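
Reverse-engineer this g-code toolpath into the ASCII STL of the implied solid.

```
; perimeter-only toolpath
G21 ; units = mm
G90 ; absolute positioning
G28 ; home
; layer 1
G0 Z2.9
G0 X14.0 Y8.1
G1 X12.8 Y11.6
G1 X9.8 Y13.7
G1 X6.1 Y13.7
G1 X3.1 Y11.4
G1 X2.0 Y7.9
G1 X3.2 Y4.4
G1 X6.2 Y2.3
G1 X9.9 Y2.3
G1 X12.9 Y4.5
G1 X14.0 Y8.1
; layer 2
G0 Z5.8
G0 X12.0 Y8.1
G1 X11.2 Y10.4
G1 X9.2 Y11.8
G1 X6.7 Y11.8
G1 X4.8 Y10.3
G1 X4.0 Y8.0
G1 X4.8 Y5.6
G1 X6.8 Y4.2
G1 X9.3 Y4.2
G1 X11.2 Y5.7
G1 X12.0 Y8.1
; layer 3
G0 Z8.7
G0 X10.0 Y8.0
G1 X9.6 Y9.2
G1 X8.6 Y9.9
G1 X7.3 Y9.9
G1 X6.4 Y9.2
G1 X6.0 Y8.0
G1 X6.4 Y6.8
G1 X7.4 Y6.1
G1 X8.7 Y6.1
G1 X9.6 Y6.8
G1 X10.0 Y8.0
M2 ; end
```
solid part
  facet normal 0.0000 0.0000 -1.0000
    outer loop
      vertex 10.4 15.6 0.0
      vertex 14.4 12.8 0.0
      vertex 16.0 8.1 0.0
    endloop
  endfacet
  facet normal 0.0000 0.0000 -1.0000
    outer loop
      vertex 5.4 15.6 0.0
      vertex 10.4 15.6 0.0
      vertex 16.0 8.1 0.0
    endloop
  endfacet
  facet normal 0.0000 0.0000 -1.0000
    outer loop
      vertex 1.5 12.6 0.0
      vertex 5.4 15.6 0.0
      vertex 16.0 8.1 0.0
    endloop
  endfacet
  facet normal 0.0000 0.0000 -1.0000
    outer loop
      vertex 0.0 7.9 0.0
      vertex 1.5 12.6 0.0
      vertex 16.0 8.1 0.0
    endloop
  endfacet
  facet normal 0.0000 0.0000 -1.0000
    outer loop
      vertex 1.6 3.2 0.0
      vertex 0.0 7.9 0.0
      vertex 16.0 8.1 0.0
    endloop
  endfacet
  facet normal 0.0000 0.0000 -1.0000
    outer loop
      vertex 5.6 0.4 0.0
      vertex 1.6 3.2 0.0
      vertex 16.0 8.1 0.0
    endloop
  endfacet
  facet normal 0.0000 0.0000 -1.0000
    outer loop
      vertex 10.6 0.4 0.0
      vertex 5.6 0.4 0.0
      vertex 16.0 8.1 0.0
    endloop
  endfacet
  facet normal 0.0000 0.0000 -1.0000
    outer loop
      vertex 14.5 3.4 0.0
      vertex 10.6 0.4 0.0
      vertex 16.0 8.1 0.0
    endloop
  endfacet
  facet normal 0.7917 0.2695 0.5483
    outer loop
      vertex 16.0 8.1 0.0
      vertex 14.4 12.8 0.0
      vertex 8.0 8.0 11.6
    endloop
  endfacet
  facet normal 0.4796 0.6852 0.5482
    outer loop
      vertex 14.4 12.8 0.0
      vertex 10.4 15.6 0.0
      vertex 8.0 8.0 11.6
    endloop
  endfacet
  facet normal 0.0000 0.8365 0.5480
    outer loop
      vertex 10.4 15.6 0.0
      vertex 5.4 15.6 0.0
      vertex 8.0 8.0 11.6
    endloop
  endfacet
  facet normal -0.5098 0.6628 0.5485
    outer loop
      vertex 5.4 15.6 0.0
      vertex 1.5 12.6 0.0
      vertex 8.0 8.0 11.6
    endloop
  endfacet
  facet normal -0.7971 0.2544 0.5476
    outer loop
      vertex 1.5 12.6 0.0
      vertex 0.0 7.9 0.0
      vertex 8.0 8.0 11.6
    endloop
  endfacet
  facet normal -0.7917 -0.2695 0.5483
    outer loop
      vertex 0.0 7.9 0.0
      vertex 1.6 3.2 0.0
      vertex 8.0 8.0 11.6
    endloop
  endfacet
  facet normal -0.4796 -0.6852 0.5482
    outer loop
      vertex 1.6 3.2 0.0
      vertex 5.6 0.4 0.0
      vertex 8.0 8.0 11.6
    endloop
  endfacet
  facet normal 0.0000 -0.8365 0.5480
    outer loop
      vertex 5.6 0.4 0.0
      vertex 10.6 0.4 0.0
      vertex 8.0 8.0 11.6
    endloop
  endfacet
  facet normal 0.5098 -0.6628 0.5485
    outer loop
      vertex 10.6 0.4 0.0
      vertex 14.5 3.4 0.0
      vertex 8.0 8.0 11.6
    endloop
  endfacet
  facet normal 0.7971 -0.2544 0.5476
    outer loop
      vertex 14.5 3.4 0.0
      vertex 16.0 8.1 0.0
      vertex 8.0 8.0 11.6
    endloop
  endfacet
endsolid part

The G0 Z moves step by Δz≈2.9 mm. The G1 loops shrink linearly with z, so the solid tapers from its base footprint up to z≈11.6. Closing with a flat bottom cap and the tapered top and triangulating gives 18 facets — a regular 10-sided pyramid, base circumscribed radius ≈ 8 mm, apex at z ≈ 11.6 mm.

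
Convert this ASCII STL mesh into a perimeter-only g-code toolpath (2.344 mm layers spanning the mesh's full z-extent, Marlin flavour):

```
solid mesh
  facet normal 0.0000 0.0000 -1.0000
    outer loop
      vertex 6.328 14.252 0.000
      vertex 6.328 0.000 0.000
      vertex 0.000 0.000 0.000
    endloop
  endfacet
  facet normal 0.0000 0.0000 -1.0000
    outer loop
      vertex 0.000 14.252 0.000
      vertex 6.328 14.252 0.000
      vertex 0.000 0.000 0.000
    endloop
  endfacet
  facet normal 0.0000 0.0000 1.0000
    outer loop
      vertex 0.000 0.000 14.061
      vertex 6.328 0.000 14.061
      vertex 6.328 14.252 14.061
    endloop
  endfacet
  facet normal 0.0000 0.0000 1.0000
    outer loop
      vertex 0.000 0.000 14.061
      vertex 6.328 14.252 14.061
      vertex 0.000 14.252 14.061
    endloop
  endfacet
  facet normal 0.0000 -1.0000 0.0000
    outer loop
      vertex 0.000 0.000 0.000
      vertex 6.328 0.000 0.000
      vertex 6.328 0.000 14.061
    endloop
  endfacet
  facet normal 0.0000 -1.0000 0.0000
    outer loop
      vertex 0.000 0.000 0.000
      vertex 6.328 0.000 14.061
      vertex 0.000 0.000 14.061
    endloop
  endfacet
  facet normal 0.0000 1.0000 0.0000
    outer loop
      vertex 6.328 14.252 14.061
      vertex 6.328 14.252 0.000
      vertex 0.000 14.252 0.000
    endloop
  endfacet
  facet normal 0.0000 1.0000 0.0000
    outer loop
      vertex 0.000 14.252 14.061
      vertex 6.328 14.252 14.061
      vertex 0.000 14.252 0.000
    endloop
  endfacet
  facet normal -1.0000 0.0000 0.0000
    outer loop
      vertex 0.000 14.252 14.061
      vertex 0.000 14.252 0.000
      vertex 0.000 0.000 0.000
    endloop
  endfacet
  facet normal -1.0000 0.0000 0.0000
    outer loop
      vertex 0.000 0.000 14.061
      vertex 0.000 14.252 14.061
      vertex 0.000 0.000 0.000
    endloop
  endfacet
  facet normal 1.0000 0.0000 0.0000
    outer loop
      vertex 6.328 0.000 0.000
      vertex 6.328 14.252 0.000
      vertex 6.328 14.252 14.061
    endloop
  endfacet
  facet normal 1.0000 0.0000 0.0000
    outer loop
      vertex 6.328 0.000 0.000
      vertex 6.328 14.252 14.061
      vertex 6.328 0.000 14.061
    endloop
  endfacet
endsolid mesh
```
; perimeter-only toolpath
G21 ; units = mm
G90 ; absolute positioning
G28 ; home
; layer 1
G0 Z2.344
G0 X0.000 Y0.000
G1 X6.328 Y0.000
G1 X6.328 Y14.252
G1 X0.000 Y14.252
G1 X0.000 Y0.000
; layer 2
G0 Z4.687
G0 X0.000 Y0.000
G1 X6.328 Y0.000
G1 X6.328 Y14.252
G1 X0.000 Y14.252
G1 X0.000 Y0.000
; layer 3
G0 Z7.030
G0 X0.000 Y0.000
G1 X6.328 Y0.000
G1 X6.328 Y14.252
G1 X0.000 Y14.252
G1 X0.000 Y0.000
; layer 4
G0 Z9.374
G0 X0.000 Y0.000
G1 X6.328 Y0.000
G1 X6.328 Y14.252
G1 X0.000 Y14.252
G1 X0.000 Y0.000
; layer 5
G0 Z11.718
G0 X0.000 Y0.000
G1 X6.328 Y0.000
G1 X6.328 Y14.252
G1 X0.000 Y14.252
G1 X0.000 Y0.000
; layer 6
G0 Z14.061
G0 X0.000 Y0.000
G1 X6.328 Y0.000
G1 X6.328 Y14.252
G1 X0.000 Y14.252
G1 X0.000 Y0.000
M2 ; end

The solid is a rectangular box, roughly 6.33 × 14.3 mm footprint and 14.1 mm tall. Slicing at Δz = 2.344 mm — 6 equal slices spanning the solid's height, so layer i sits at z = i·h/6 — gives 6 non-empty perimeters. Each is a 4-segment closed polygon; G0 lifts to the layer z and rapids to the start vertex, then G1 traces the edges.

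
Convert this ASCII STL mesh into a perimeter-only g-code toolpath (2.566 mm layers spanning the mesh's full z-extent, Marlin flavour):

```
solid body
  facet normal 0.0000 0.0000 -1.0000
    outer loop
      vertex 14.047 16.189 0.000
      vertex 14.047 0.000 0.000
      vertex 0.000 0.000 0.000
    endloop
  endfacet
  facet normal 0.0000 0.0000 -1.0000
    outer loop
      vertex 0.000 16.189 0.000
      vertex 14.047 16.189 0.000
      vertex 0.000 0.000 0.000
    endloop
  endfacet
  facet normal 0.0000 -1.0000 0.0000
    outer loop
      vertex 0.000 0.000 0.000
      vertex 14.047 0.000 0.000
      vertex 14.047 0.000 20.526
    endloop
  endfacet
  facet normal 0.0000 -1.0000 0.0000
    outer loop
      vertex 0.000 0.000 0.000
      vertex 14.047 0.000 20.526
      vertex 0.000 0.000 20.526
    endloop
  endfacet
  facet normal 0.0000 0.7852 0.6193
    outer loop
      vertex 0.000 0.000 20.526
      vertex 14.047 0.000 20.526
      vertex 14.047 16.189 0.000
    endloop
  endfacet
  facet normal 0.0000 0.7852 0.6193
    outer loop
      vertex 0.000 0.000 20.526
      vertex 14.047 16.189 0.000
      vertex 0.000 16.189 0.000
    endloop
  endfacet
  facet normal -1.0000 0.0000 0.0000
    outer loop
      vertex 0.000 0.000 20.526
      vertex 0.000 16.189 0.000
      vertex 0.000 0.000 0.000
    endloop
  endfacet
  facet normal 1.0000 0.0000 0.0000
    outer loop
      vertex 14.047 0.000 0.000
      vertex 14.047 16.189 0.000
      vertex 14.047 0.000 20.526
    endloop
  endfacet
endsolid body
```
; perimeter-only toolpath
G21 ; units = mm
G90 ; absolute positioning
G28 ; home
; layer 1
G0 Z2.566
G0 X0.000 Y0.000
G1 X14.047 Y0.000
G1 X14.047 Y14.165
G1 X0.000 Y14.165
G1 X0.000 Y0.000
; layer 2
G0 Z5.131
G0 X0.000 Y0.000
G1 X14.047 Y0.000
G1 X14.047 Y12.142
G1 X0.000 Y12.142
G1 X0.000 Y0.000
; layer 3
G0 Z7.697
G0 X0.000 Y0.000
G1 X14.047 Y0.000
G1 X14.047 Y10.118
G1 X0.000 Y10.118
G1 X0.000 Y0.000
; layer 4
G0 Z10.263
G0 X0.000 Y0.000
G1 X14.047 Y0.000
G1 X14.047 Y8.095
G1 X0.000 Y8.095
G1 X0.000 Y0.000
; layer 5
G0 Z12.829
G0 X0.000 Y0.000
G1 X14.047 Y0.000
G1 X14.047 Y6.071
G1 X0.000 Y6.071
G1 X0.000 Y0.000
; layer 6
G0 Z15.395
G0 X0.000 Y0.000
G1 X14.047 Y0.000
G1 X14.047 Y4.047
G1 X0.000 Y4.047
G1 X0.000 Y0.000
; layer 7
G0 Z17.960
G0 X0.000 Y0.000
G1 X14.047 Y0.000
G1 X14.047 Y2.024
G1 X0.000 Y2.024
G1 X0.000 Y0.000
M2 ; end

The solid is a wedge (ramp): 14 × 16.2 mm base, rising to 20.5 mm along the y=0 edge and sloping linearly to z=0 at y=16.2. Slicing at Δz = 2.566 mm — 8 equal slices spanning the solid's height, so layer i sits at z = i·h/8 — gives 7 non-empty perimeters. Each is a 4-segment closed polygon; G0 lifts to the layer z and rapids to the start vertex, then G1 traces the edges. The cross-section shrinks linearly with z (the slice at the apex is degenerate and omitted).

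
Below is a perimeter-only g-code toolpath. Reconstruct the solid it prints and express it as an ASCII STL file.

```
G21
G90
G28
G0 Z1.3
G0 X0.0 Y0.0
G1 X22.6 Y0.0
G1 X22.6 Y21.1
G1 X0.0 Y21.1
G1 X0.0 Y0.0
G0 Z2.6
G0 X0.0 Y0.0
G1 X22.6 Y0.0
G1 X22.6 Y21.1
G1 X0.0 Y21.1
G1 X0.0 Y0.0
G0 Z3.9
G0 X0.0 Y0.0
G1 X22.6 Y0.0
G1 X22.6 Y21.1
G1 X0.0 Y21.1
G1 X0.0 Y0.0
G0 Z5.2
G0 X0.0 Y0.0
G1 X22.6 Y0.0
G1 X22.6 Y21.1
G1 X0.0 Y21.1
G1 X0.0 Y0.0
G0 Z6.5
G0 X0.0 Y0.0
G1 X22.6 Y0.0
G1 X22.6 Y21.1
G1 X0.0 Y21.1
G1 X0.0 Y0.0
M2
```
solid part
  facet normal 0.0000 0.0000 -1.0000
    outer loop
      vertex 22.6 21.1 0.0
      vertex 22.6 0.0 0.0
      vertex 0.0 0.0 0.0
    endloop
  endfacet
  facet normal 0.0000 0.0000 -1.0000
    outer loop
      vertex 0.0 21.1 0.0
      vertex 22.6 21.1 0.0
      vertex 0.0 0.0 0.0
    endloop
  endfacet
  facet normal 0.0000 0.0000 1.0000
    outer loop
      vertex 0.0 0.0 6.5
      vertex 22.6 0.0 6.5
      vertex 22.6 21.1 6.5
    endloop
  endfacet
  facet normal 0.0000 0.0000 1.0000
    outer loop
      vertex 0.0 0.0 6.5
      vertex 22.6 21.1 6.5
      vertex 0.0 21.1 6.5
    endloop
  endfacet
  facet normal 0.0000 -1.0000 0.0000
    outer loop
      vertex 0.0 0.0 0.0
      vertex 22.6 0.0 0.0
      vertex 22.6 0.0 6.5
    endloop
  endfacet
  facet normal 0.0000 -1.0000 0.0000
    outer loop
      vertex 0.0 0.0 0.0
      vertex 22.6 0.0 6.5
      vertex 0.0 0.0 6.5
    endloop
  endfacet
  facet normal 0.0000 1.0000 0.0000
    outer loop
      vertex 22.6 21.1 6.5
      vertex 22.6 21.1 0.0
      vertex 0.0 21.1 0.0
    endloop
  endfacet
  facet normal 0.0000 1.0000 0.0000
    outer loop
      vertex 0.0 21.1 6.5
      vertex 22.6 21.1 6.5
      vertex 0.0 21.1 0.0
    endloop
  endfacet
  facet normal -1.0000 0.0000 0.0000
    outer loop
      vertex 0.0 21.1 6.5
      vertex 0.0 21.1 0.0
      vertex 0.0 0.0 0.0
    endloop
  endfacet
  facet normal -1.0000 0.0000 0.0000
    outer loop
      vertex 0.0 0.0 6.5
      vertex 0.0 21.1 6.5
      vertex 0.0 0.0 0.0
    endloop
  endfacet
  facet normal 1.0000 0.0000 0.0000
    outer loop
      vertex 22.6 0.0 0.0
      vertex 22.6 21.1 0.0
      vertex 22.6 21.1 6.5
    endloop
  endfacet
  facet normal 1.0000 0.0000 0.0000
    outer loop
      vertex 22.6 0.0 0.0
      vertex 22.6 21.1 6.5
      vertex 22.6 0.0 6.5
    endloop
  endfacet
endsolid part

The G0 Z moves step by Δz≈1.3 mm. Every layer's G1 loop is the same polygon, so the solid is a straight extrusion of it from z=0 to z≈6.5. Closing with flat bottom and top caps and triangulating gives 12 facets — a rectangular box, roughly 22.6 × 21.1 mm footprint and 6.5 mm tall.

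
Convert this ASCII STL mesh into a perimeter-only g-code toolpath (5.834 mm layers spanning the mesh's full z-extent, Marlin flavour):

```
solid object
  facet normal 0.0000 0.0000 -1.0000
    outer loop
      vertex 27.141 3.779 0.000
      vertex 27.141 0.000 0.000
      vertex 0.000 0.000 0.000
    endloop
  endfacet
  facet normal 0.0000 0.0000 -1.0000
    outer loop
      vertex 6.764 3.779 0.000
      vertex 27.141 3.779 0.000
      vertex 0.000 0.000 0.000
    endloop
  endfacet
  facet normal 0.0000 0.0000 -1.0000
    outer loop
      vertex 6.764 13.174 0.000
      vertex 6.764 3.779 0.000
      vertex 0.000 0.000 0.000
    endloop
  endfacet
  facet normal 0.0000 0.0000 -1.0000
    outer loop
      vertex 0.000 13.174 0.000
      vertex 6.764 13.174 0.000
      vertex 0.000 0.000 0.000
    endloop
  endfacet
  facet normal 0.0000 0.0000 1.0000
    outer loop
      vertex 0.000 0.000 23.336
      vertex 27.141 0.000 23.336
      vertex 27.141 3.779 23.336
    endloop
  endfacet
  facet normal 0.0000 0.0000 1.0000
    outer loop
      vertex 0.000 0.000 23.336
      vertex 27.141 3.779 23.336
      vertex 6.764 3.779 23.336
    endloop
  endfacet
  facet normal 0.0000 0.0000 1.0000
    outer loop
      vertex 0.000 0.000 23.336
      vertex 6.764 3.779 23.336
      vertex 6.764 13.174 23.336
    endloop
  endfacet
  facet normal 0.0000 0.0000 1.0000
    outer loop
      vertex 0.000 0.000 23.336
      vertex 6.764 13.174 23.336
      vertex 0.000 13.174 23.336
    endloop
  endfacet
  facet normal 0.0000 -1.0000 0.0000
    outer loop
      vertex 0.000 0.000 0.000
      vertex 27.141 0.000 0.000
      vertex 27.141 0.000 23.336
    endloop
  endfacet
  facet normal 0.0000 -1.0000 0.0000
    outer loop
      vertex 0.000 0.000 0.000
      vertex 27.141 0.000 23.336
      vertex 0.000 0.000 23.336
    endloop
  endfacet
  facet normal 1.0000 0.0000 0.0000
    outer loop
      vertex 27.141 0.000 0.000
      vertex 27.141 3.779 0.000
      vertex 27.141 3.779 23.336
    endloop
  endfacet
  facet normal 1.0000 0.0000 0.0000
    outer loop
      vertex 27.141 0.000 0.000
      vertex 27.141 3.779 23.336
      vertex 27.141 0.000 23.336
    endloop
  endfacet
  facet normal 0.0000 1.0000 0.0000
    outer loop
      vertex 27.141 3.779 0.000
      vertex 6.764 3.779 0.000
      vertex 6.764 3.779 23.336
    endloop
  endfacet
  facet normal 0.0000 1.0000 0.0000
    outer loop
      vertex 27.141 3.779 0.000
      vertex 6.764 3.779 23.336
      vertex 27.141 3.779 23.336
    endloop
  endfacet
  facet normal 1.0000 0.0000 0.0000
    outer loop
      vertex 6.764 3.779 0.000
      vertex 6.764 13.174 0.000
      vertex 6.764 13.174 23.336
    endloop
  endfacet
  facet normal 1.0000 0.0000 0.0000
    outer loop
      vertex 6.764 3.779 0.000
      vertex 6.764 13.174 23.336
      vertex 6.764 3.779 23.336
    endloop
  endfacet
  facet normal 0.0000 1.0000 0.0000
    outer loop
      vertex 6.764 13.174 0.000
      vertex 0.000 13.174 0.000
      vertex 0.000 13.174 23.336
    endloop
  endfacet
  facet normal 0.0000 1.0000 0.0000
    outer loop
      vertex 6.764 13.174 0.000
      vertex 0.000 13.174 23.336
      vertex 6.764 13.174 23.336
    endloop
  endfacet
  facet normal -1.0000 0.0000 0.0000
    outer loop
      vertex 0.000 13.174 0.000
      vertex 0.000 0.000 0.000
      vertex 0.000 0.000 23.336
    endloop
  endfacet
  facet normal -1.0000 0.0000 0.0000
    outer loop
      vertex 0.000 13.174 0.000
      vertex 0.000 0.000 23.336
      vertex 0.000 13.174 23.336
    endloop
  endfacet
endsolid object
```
; perimeter-only toolpath
G21 ; units = mm
G90 ; absolute positioning
G28 ; home
; layer 1
G0 Z5.834
G0 X0.000 Y0.000
G1 X27.141 Y0.000
G1 X27.141 Y3.779
G1 X6.764 Y3.779
G1 X6.764 Y13.174
G1 X0.000 Y13.174
G1 X0.000 Y0.000
; layer 2
G0 Z11.668
G0 X0.000 Y0.000
G1 X27.141 Y0.000
G1 X27.141 Y3.779
G1 X6.764 Y3.779
G1 X6.764 Y13.174
G1 X0.000 Y13.174
G1 X0.000 Y0.000
; layer 3
G0 Z17.502
G0 X0.000 Y0.000
G1 X27.141 Y0.000
G1 X27.141 Y3.779
G1 X6.764 Y3.779
G1 X6.764 Y13.174
G1 X0.000 Y13.174
G1 X0.000 Y0.000
; layer 4
G0 Z23.336
G0 X0.000 Y0.000
G1 X27.141 Y0.000
G1 X27.141 Y3.779
G1 X6.764 Y3.779
G1 X6.764 Y13.174
G1 X0.000 Y13.174
G1 X0.000 Y0.000
M2 ; end

The solid is an L-shaped prism: outer 27.1 × 13.2 mm, arm thicknesses ≈ 3.78 mm (horizontal) and 6.76 mm (vertical), extruded 23.3 mm in z. Slicing at Δz = 5.834 mm — 4 equal slices spanning the solid's height, so layer i sits at z = i·h/4 — gives 4 non-empty perimeters. Each is a 6-segment closed polygon; G0 lifts to the layer z and rapids to the start vertex, then G1 traces the edges.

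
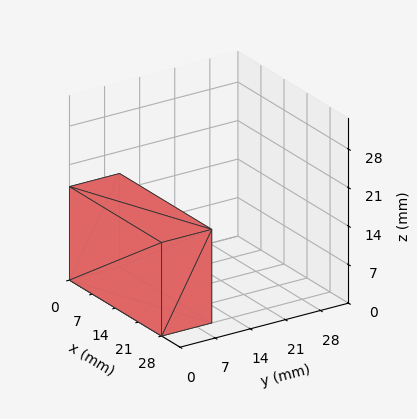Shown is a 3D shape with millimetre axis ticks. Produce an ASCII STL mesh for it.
Reading the render: the shape is a rectangular box, roughly 28 × 10 mm footprint and 17 mm tall (dimensions read to the nearest mm from the axis ticks). For the STL, each face is triangulated and given an outward normal.

solid part
  facet normal 0.0000 0.0000 -1.0000
    outer loop
      vertex 28.00 10.00 0.00
      vertex 28.00 0.00 0.00
      vertex 0.00 0.00 0.00
    endloop
  endfacet
  facet normal 0.0000 0.0000 -1.0000
    outer loop
      vertex 0.00 10.00 0.00
      vertex 28.00 10.00 0.00
      vertex 0.00 0.00 0.00
    endloop
  endfacet
  facet normal 0.0000 0.0000 1.0000
    outer loop
      vertex 0.00 0.00 17.00
      vertex 28.00 0.00 17.00
      vertex 28.00 10.00 17.00
    endloop
  endfacet
  facet normal 0.0000 0.0000 1.0000
    outer loop
      vertex 0.00 0.00 17.00
      vertex 28.00 10.00 17.00
      vertex 0.00 10.00 17.00
    endloop
  endfacet
  facet normal 0.0000 -1.0000 0.0000
    outer loop
      vertex 0.00 0.00 0.00
      vertex 28.00 0.00 0.00
      vertex 28.00 0.00 17.00
    endloop
  endfacet
  facet normal 0.0000 -1.0000 0.0000
    outer loop
      vertex 0.00 0.00 0.00
      vertex 28.00 0.00 17.00
      vertex 0.00 0.00 17.00
    endloop
  endfacet
  facet normal 0.0000 1.0000 0.0000
    outer loop
      vertex 28.00 10.00 17.00
      vertex 28.00 10.00 0.00
      vertex 0.00 10.00 0.00
    endloop
  endfacet
  facet normal 0.0000 1.0000 0.0000
    outer loop
      vertex 0.00 10.00 17.00
      vertex 28.00 10.00 17.00
      vertex 0.00 10.00 0.00
    endloop
  endfacet
  facet normal -1.0000 0.0000 0.0000
    outer loop
      vertex 0.00 10.00 17.00
      vertex 0.00 10.00 0.00
      vertex 0.00 0.00 0.00
    endloop
  endfacet
  facet normal -1.0000 0.0000 0.0000
    outer loop
      vertex 0.00 0.00 17.00
      vertex 0.00 10.00 17.00
      vertex 0.00 0.00 0.00
    endloop
  endfacet
  facet normal 1.0000 0.0000 0.0000
    outer loop
      vertex 28.00 0.00 0.00
      vertex 28.00 10.00 0.00
      vertex 28.00 10.00 17.00
    endloop
  endfacet
  facet normal 1.0000 0.0000 0.0000
    outer loop
      vertex 28.00 0.00 0.00
      vertex 28.00 10.00 17.00
      vertex 28.00 0.00 17.00
    endloop
  endfacet
endsolid part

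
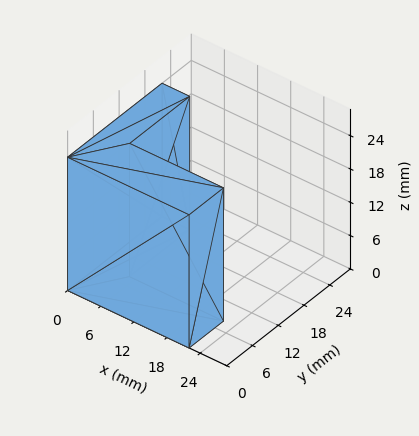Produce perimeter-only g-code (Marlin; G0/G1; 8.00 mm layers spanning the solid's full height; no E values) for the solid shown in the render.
Reading the render: the shape is an L-shaped prism: outer 22 × 22 mm, arm thicknesses ≈ 8 mm (horizontal) and 5 mm (vertical), extruded 24 mm in z (dimensions read to the nearest mm from the axis ticks). For the g-code, the solid's height is divided into equal slices at the stated Δz and each level perimeter traced with G1 moves after a G0 lift.

; perimeter-only toolpath
G21 ; units = mm
G90 ; absolute positioning
G28 ; home
; layer 1
G0 Z8.00
G0 X0.00 Y0.00
G1 X22.00 Y0.00
G1 X22.00 Y8.00
G1 X5.00 Y8.00
G1 X5.00 Y22.00
G1 X0.00 Y22.00
G1 X0.00 Y0.00
; layer 2
G0 Z16.00
G0 X0.00 Y0.00
G1 X22.00 Y0.00
G1 X22.00 Y8.00
G1 X5.00 Y8.00
G1 X5.00 Y22.00
G1 X0.00 Y22.00
G1 X0.00 Y0.00
; layer 3
G0 Z24.00
G0 X0.00 Y0.00
G1 X22.00 Y0.00
G1 X22.00 Y8.00
G1 X5.00 Y8.00
G1 X5.00 Y22.00
G1 X0.00 Y22.00
G1 X0.00 Y0.00
M2 ; end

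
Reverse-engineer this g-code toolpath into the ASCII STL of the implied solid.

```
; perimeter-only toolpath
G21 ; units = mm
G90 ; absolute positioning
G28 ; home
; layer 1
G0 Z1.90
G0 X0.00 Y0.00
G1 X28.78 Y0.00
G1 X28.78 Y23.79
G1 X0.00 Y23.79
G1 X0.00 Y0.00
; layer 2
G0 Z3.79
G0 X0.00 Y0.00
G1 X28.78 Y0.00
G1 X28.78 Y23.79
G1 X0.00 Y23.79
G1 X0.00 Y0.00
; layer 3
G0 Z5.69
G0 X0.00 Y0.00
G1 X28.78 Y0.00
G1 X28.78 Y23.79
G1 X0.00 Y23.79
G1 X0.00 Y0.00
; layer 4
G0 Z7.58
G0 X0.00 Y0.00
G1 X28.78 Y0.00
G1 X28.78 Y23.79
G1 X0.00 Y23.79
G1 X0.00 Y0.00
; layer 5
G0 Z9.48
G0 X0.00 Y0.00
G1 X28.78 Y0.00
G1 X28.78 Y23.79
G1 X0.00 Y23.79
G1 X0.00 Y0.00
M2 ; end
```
solid part
  facet normal 0.0000 0.0000 -1.0000
    outer loop
      vertex 28.78 23.79 0.00
      vertex 28.78 0.00 0.00
      vertex 0.00 0.00 0.00
    endloop
  endfacet
  facet normal 0.0000 0.0000 -1.0000
    outer loop
      vertex 0.00 23.79 0.00
      vertex 28.78 23.79 0.00
      vertex 0.00 0.00 0.00
    endloop
  endfacet
  facet normal 0.0000 0.0000 1.0000
    outer loop
      vertex 0.00 0.00 9.48
      vertex 28.78 0.00 9.48
      vertex 28.78 23.79 9.48
    endloop
  endfacet
  facet normal 0.0000 0.0000 1.0000
    outer loop
      vertex 0.00 0.00 9.48
      vertex 28.78 23.79 9.48
      vertex 0.00 23.79 9.48
    endloop
  endfacet
  facet normal 0.0000 -1.0000 0.0000
    outer loop
      vertex 0.00 0.00 0.00
      vertex 28.78 0.00 0.00
      vertex 28.78 0.00 9.48
    endloop
  endfacet
  facet normal 0.0000 -1.0000 0.0000
    outer loop
      vertex 0.00 0.00 0.00
      vertex 28.78 0.00 9.48
      vertex 0.00 0.00 9.48
    endloop
  endfacet
  facet normal 0.0000 1.0000 0.0000
    outer loop
      vertex 28.78 23.79 9.48
      vertex 28.78 23.79 0.00
      vertex 0.00 23.79 0.00
    endloop
  endfacet
  facet normal 0.0000 1.0000 0.0000
    outer loop
      vertex 0.00 23.79 9.48
      vertex 28.78 23.79 9.48
      vertex 0.00 23.79 0.00
    endloop
  endfacet
  facet normal -1.0000 0.0000 0.0000
    outer loop
      vertex 0.00 23.79 9.48
      vertex 0.00 23.79 0.00
      vertex 0.00 0.00 0.00
    endloop
  endfacet
  facet normal -1.0000 0.0000 0.0000
    outer loop
      vertex 0.00 0.00 9.48
      vertex 0.00 23.79 9.48
      vertex 0.00 0.00 0.00
    endloop
  endfacet
  facet normal 1.0000 0.0000 0.0000
    outer loop
      vertex 28.78 0.00 0.00
      vertex 28.78 23.79 0.00
      vertex 28.78 23.79 9.48
    endloop
  endfacet
  facet normal 1.0000 0.0000 0.0000
    outer loop
      vertex 28.78 0.00 0.00
      vertex 28.78 23.79 9.48
      vertex 28.78 0.00 9.48
    endloop
  endfacet
endsolid part

The G0 Z moves step by Δz≈1.90 mm. Every layer's G1 loop is the same polygon, so the solid is a straight extrusion of it from z=0 to z≈9.48. Closing with flat bottom and top caps and triangulating gives 12 facets — a rectangular box, roughly 28.8 × 23.8 mm footprint and 9.48 mm tall.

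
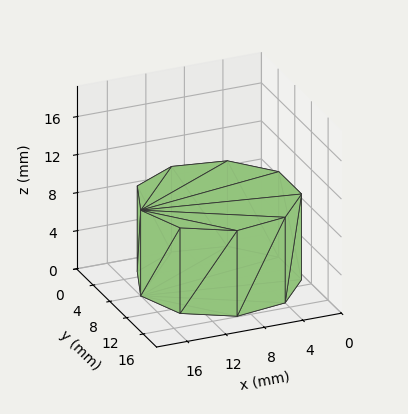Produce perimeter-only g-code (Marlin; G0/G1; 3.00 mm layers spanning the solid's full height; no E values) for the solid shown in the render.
Reading the render: the shape is a regular 9-sided prism (a cylinder approximated with 9 flat sides), circumscribed radius ≈ 8 mm, height ≈ 9 mm (dimensions read to the nearest mm from the axis ticks). For the g-code, the solid's height is divided into equal slices at the stated Δz and each level perimeter traced with G1 moves after a G0 lift.

; perimeter-only toolpath
G21 ; units = mm
G90 ; absolute positioning
G28 ; home
; layer 1
G0 Z3.00
G0 X16.00 Y8.00
G1 X14.13 Y13.14
G1 X9.39 Y15.88
G1 X4.00 Y14.93
G1 X0.48 Y10.74
G1 X0.48 Y5.26
G1 X4.00 Y1.07
G1 X9.39 Y0.12
G1 X14.13 Y2.86
G1 X16.00 Y8.00
; layer 2
G0 Z6.00
G0 X16.00 Y8.00
G1 X14.13 Y13.14
G1 X9.39 Y15.88
G1 X4.00 Y14.93
G1 X0.48 Y10.74
G1 X0.48 Y5.26
G1 X4.00 Y1.07
G1 X9.39 Y0.12
G1 X14.13 Y2.86
G1 X16.00 Y8.00
; layer 3
G0 Z9.00
G0 X16.00 Y8.00
G1 X14.13 Y13.14
G1 X9.39 Y15.88
G1 X4.00 Y14.93
G1 X0.48 Y10.74
G1 X0.48 Y5.26
G1 X4.00 Y1.07
G1 X9.39 Y0.12
G1 X14.13 Y2.86
G1 X16.00 Y8.00
M2 ; end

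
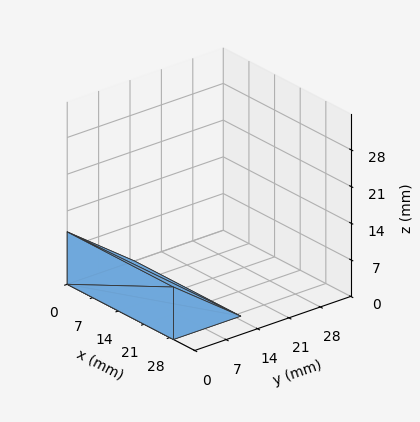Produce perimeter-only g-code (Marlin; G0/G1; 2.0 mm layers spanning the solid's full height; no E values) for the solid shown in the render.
Reading the render: the shape is a wedge (ramp): 29 × 15 mm base, rising to 10 mm along the y=0 edge and sloping linearly to z=0 at y=15 (dimensions read to the nearest mm from the axis ticks). For the g-code, the solid's height is divided into equal slices at the stated Δz and each level perimeter traced with G1 moves after a G0 lift.

; perimeter-only toolpath
G21 ; units = mm
G90 ; absolute positioning
G28 ; home
; layer 1
G0 Z2.0
G0 X0.0 Y0.0
G1 X29.0 Y0.0
G1 X29.0 Y12.0
G1 X0.0 Y12.0
G1 X0.0 Y0.0
; layer 2
G0 Z4.0
G0 X0.0 Y0.0
G1 X29.0 Y0.0
G1 X29.0 Y9.0
G1 X0.0 Y9.0
G1 X0.0 Y0.0
; layer 3
G0 Z6.0
G0 X0.0 Y0.0
G1 X29.0 Y0.0
G1 X29.0 Y6.0
G1 X0.0 Y6.0
G1 X0.0 Y0.0
; layer 4
G0 Z8.0
G0 X0.0 Y0.0
G1 X29.0 Y0.0
G1 X29.0 Y3.0
G1 X0.0 Y3.0
G1 X0.0 Y0.0
M2 ; end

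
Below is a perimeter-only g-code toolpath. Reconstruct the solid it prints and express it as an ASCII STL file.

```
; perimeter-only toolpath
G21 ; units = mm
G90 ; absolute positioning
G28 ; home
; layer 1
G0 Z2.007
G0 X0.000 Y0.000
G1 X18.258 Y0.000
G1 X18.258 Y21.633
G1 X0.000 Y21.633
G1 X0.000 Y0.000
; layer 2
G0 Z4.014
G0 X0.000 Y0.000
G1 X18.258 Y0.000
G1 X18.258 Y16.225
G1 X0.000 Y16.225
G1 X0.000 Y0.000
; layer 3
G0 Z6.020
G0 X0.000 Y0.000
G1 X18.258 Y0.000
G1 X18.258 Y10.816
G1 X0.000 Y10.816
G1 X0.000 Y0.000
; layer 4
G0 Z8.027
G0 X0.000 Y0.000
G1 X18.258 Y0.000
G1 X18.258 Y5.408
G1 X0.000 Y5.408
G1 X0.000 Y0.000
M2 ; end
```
solid part
  facet normal 0.0000 0.0000 -1.0000
    outer loop
      vertex 18.258 27.041 0.000
      vertex 18.258 0.000 0.000
      vertex 0.000 0.000 0.000
    endloop
  endfacet
  facet normal 0.0000 0.0000 -1.0000
    outer loop
      vertex 0.000 27.041 0.000
      vertex 18.258 27.041 0.000
      vertex 0.000 0.000 0.000
    endloop
  endfacet
  facet normal 0.0000 -1.0000 0.0000
    outer loop
      vertex 0.000 0.000 0.000
      vertex 18.258 0.000 0.000
      vertex 18.258 0.000 10.034
    endloop
  endfacet
  facet normal 0.0000 -1.0000 0.0000
    outer loop
      vertex 0.000 0.000 0.000
      vertex 18.258 0.000 10.034
      vertex 0.000 0.000 10.034
    endloop
  endfacet
  facet normal 0.0000 0.3479 0.9375
    outer loop
      vertex 0.000 0.000 10.034
      vertex 18.258 0.000 10.034
      vertex 18.258 27.041 0.000
    endloop
  endfacet
  facet normal 0.0000 0.3479 0.9375
    outer loop
      vertex 0.000 0.000 10.034
      vertex 18.258 27.041 0.000
      vertex 0.000 27.041 0.000
    endloop
  endfacet
  facet normal -1.0000 0.0000 0.0000
    outer loop
      vertex 0.000 0.000 10.034
      vertex 0.000 27.041 0.000
      vertex 0.000 0.000 0.000
    endloop
  endfacet
  facet normal 1.0000 0.0000 0.0000
    outer loop
      vertex 18.258 0.000 0.000
      vertex 18.258 27.041 0.000
      vertex 18.258 0.000 10.034
    endloop
  endfacet
endsolid part

The G0 Z moves step by Δz≈2.007 mm. The G1 loops shrink linearly with z, so the solid tapers from its base footprint up to z≈10. Closing with a flat bottom cap and the tapered top and triangulating gives 8 facets — a wedge (ramp): 18.3 × 27 mm base, rising to 10 mm along the y=0 edge and sloping linearly to z=0 at y=27.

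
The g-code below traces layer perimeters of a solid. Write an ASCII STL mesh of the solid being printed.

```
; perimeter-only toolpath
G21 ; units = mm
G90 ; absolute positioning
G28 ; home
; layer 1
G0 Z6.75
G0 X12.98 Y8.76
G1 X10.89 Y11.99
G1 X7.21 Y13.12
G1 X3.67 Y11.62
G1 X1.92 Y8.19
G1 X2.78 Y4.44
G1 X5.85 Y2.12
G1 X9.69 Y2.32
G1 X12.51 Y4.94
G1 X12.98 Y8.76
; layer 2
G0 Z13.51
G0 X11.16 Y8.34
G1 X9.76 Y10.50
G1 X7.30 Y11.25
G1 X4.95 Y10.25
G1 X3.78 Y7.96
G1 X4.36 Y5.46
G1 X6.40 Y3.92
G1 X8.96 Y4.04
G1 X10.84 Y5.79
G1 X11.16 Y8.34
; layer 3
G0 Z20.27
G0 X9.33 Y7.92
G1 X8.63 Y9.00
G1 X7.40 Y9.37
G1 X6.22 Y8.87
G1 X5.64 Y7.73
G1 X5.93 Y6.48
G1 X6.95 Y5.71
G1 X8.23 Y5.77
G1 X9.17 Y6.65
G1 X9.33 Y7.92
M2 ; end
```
solid part
  facet normal 0.0000 0.0000 -1.0000
    outer loop
      vertex 7.11 14.99 0.00
      vertex 12.02 13.49 0.00
      vertex 14.81 9.18 0.00
    endloop
  endfacet
  facet normal 0.0000 0.0000 -1.0000
    outer loop
      vertex 2.39 12.99 0.00
      vertex 7.11 14.99 0.00
      vertex 14.81 9.18 0.00
    endloop
  endfacet
  facet normal 0.0000 0.0000 -1.0000
    outer loop
      vertex 0.06 8.42 0.00
      vertex 2.39 12.99 0.00
      vertex 14.81 9.18 0.00
    endloop
  endfacet
  facet normal 0.0000 0.0000 -1.0000
    outer loop
      vertex 1.21 3.42 0.00
      vertex 0.06 8.42 0.00
      vertex 14.81 9.18 0.00
    endloop
  endfacet
  facet normal 0.0000 0.0000 -1.0000
    outer loop
      vertex 5.30 0.33 0.00
      vertex 1.21 3.42 0.00
      vertex 14.81 9.18 0.00
    endloop
  endfacet
  facet normal 0.0000 0.0000 -1.0000
    outer loop
      vertex 10.42 0.59 0.00
      vertex 5.30 0.33 0.00
      vertex 14.81 9.18 0.00
    endloop
  endfacet
  facet normal 0.0000 0.0000 -1.0000
    outer loop
      vertex 14.18 4.09 0.00
      vertex 10.42 0.59 0.00
      vertex 14.81 9.18 0.00
    endloop
  endfacet
  facet normal 0.8123 0.5258 0.2524
    outer loop
      vertex 14.81 9.18 0.00
      vertex 12.02 13.49 0.00
      vertex 7.50 7.50 27.02
    endloop
  endfacet
  facet normal 0.2827 0.9254 0.2524
    outer loop
      vertex 12.02 13.49 0.00
      vertex 7.11 14.99 0.00
      vertex 7.50 7.50 27.02
    endloop
  endfacet
  facet normal -0.3775 0.8909 0.2524
    outer loop
      vertex 7.11 14.99 0.00
      vertex 2.39 12.99 0.00
      vertex 7.50 7.50 27.02
    endloop
  endfacet
  facet normal -0.8621 0.4395 0.2523
    outer loop
      vertex 2.39 12.99 0.00
      vertex 0.06 8.42 0.00
      vertex 7.50 7.50 27.02
    endloop
  endfacet
  facet normal -0.9430 -0.2169 0.2523
    outer loop
      vertex 0.06 8.42 0.00
      vertex 1.21 3.42 0.00
      vertex 7.50 7.50 27.02
    endloop
  endfacet
  facet normal -0.5833 -0.7721 0.2524
    outer loop
      vertex 1.21 3.42 0.00
      vertex 5.30 0.33 0.00
      vertex 7.50 7.50 27.02
    endloop
  endfacet
  facet normal 0.0491 -0.9664 0.2524
    outer loop
      vertex 5.30 0.33 0.00
      vertex 10.42 0.59 0.00
      vertex 7.50 7.50 27.02
    endloop
  endfacet
  facet normal 0.6593 -0.7083 0.2524
    outer loop
      vertex 10.42 0.59 0.00
      vertex 14.18 4.09 0.00
      vertex 7.50 7.50 27.02
    endloop
  endfacet
  facet normal 0.9603 -0.1189 0.2524
    outer loop
      vertex 14.18 4.09 0.00
      vertex 14.81 9.18 0.00
      vertex 7.50 7.50 27.02
    endloop
  endfacet
endsolid part

The G0 Z moves step by Δz≈6.75 mm. The G1 loops shrink linearly with z, so the solid tapers from its base footprint up to z≈27. Closing with a flat bottom cap and the tapered top and triangulating gives 16 facets — a regular 9-sided pyramid, base circumscribed radius ≈ 7.5 mm, apex at z ≈ 27 mm.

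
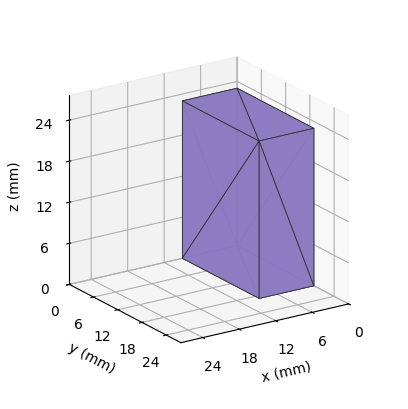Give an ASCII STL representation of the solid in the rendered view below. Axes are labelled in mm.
Reading the render: the shape is a rectangular box, roughly 9 × 19 mm footprint and 23 mm tall (dimensions read to the nearest mm from the axis ticks). For the STL, each face is triangulated and given an outward normal.

solid part
  facet normal 0.0000 0.0000 -1.0000
    outer loop
      vertex 9.000 19.000 0.000
      vertex 9.000 0.000 0.000
      vertex 0.000 0.000 0.000
    endloop
  endfacet
  facet normal 0.0000 0.0000 -1.0000
    outer loop
      vertex 0.000 19.000 0.000
      vertex 9.000 19.000 0.000
      vertex 0.000 0.000 0.000
    endloop
  endfacet
  facet normal 0.0000 0.0000 1.0000
    outer loop
      vertex 0.000 0.000 23.000
      vertex 9.000 0.000 23.000
      vertex 9.000 19.000 23.000
    endloop
  endfacet
  facet normal 0.0000 0.0000 1.0000
    outer loop
      vertex 0.000 0.000 23.000
      vertex 9.000 19.000 23.000
      vertex 0.000 19.000 23.000
    endloop
  endfacet
  facet normal 0.0000 -1.0000 0.0000
    outer loop
      vertex 0.000 0.000 0.000
      vertex 9.000 0.000 0.000
      vertex 9.000 0.000 23.000
    endloop
  endfacet
  facet normal 0.0000 -1.0000 0.0000
    outer loop
      vertex 0.000 0.000 0.000
      vertex 9.000 0.000 23.000
      vertex 0.000 0.000 23.000
    endloop
  endfacet
  facet normal 0.0000 1.0000 0.0000
    outer loop
      vertex 9.000 19.000 23.000
      vertex 9.000 19.000 0.000
      vertex 0.000 19.000 0.000
    endloop
  endfacet
  facet normal 0.0000 1.0000 0.0000
    outer loop
      vertex 0.000 19.000 23.000
      vertex 9.000 19.000 23.000
      vertex 0.000 19.000 0.000
    endloop
  endfacet
  facet normal -1.0000 0.0000 0.0000
    outer loop
      vertex 0.000 19.000 23.000
      vertex 0.000 19.000 0.000
      vertex 0.000 0.000 0.000
    endloop
  endfacet
  facet normal -1.0000 0.0000 0.0000
    outer loop
      vertex 0.000 0.000 23.000
      vertex 0.000 19.000 23.000
      vertex 0.000 0.000 0.000
    endloop
  endfacet
  facet normal 1.0000 0.0000 0.0000
    outer loop
      vertex 9.000 0.000 0.000
      vertex 9.000 19.000 0.000
      vertex 9.000 19.000 23.000
    endloop
  endfacet
  facet normal 1.0000 0.0000 0.0000
    outer loop
      vertex 9.000 0.000 0.000
      vertex 9.000 19.000 23.000
      vertex 9.000 0.000 23.000
    endloop
  endfacet
endsolid part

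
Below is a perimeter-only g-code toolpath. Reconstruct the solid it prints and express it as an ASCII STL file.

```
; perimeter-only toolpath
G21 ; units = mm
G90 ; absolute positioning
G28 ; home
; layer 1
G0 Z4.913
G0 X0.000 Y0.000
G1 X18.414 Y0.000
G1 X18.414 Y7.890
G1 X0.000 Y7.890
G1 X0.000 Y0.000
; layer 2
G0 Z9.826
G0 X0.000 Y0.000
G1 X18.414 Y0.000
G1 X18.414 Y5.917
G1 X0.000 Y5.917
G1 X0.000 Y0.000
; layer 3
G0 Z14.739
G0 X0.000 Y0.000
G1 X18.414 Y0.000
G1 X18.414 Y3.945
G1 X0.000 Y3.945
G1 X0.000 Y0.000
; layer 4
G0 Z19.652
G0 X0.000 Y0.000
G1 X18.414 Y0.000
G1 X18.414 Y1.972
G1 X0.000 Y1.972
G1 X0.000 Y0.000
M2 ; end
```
solid part
  facet normal 0.0000 0.0000 -1.0000
    outer loop
      vertex 18.414 9.862 0.000
      vertex 18.414 0.000 0.000
      vertex 0.000 0.000 0.000
    endloop
  endfacet
  facet normal 0.0000 0.0000 -1.0000
    outer loop
      vertex 0.000 9.862 0.000
      vertex 18.414 9.862 0.000
      vertex 0.000 0.000 0.000
    endloop
  endfacet
  facet normal 0.0000 -1.0000 0.0000
    outer loop
      vertex 0.000 0.000 0.000
      vertex 18.414 0.000 0.000
      vertex 18.414 0.000 24.565
    endloop
  endfacet
  facet normal 0.0000 -1.0000 0.0000
    outer loop
      vertex 0.000 0.000 0.000
      vertex 18.414 0.000 24.565
      vertex 0.000 0.000 24.565
    endloop
  endfacet
  facet normal 0.0000 0.9280 0.3726
    outer loop
      vertex 0.000 0.000 24.565
      vertex 18.414 0.000 24.565
      vertex 18.414 9.862 0.000
    endloop
  endfacet
  facet normal 0.0000 0.9280 0.3726
    outer loop
      vertex 0.000 0.000 24.565
      vertex 18.414 9.862 0.000
      vertex 0.000 9.862 0.000
    endloop
  endfacet
  facet normal -1.0000 0.0000 0.0000
    outer loop
      vertex 0.000 0.000 24.565
      vertex 0.000 9.862 0.000
      vertex 0.000 0.000 0.000
    endloop
  endfacet
  facet normal 1.0000 0.0000 0.0000
    outer loop
      vertex 18.414 0.000 0.000
      vertex 18.414 9.862 0.000
      vertex 18.414 0.000 24.565
    endloop
  endfacet
endsolid part

The G0 Z moves step by Δz≈4.913 mm. The G1 loops shrink linearly with z, so the solid tapers from its base footprint up to z≈24.6. Closing with a flat bottom cap and the tapered top and triangulating gives 8 facets — a wedge (ramp): 18.4 × 9.86 mm base, rising to 24.6 mm along the y=0 edge and sloping linearly to z=0 at y=9.86.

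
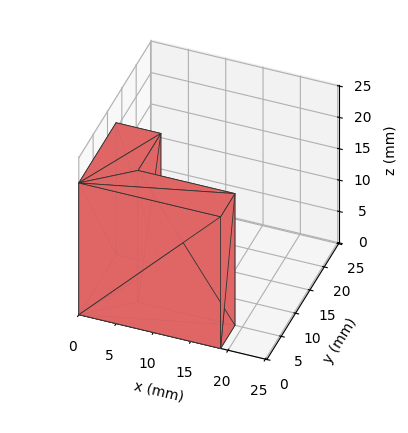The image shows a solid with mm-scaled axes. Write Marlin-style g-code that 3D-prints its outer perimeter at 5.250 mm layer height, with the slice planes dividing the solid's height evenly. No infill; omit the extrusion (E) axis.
Reading the render: the shape is an L-shaped prism: outer 19 × 13 mm, arm thicknesses ≈ 5 mm (horizontal) and 6 mm (vertical), extruded 21 mm in z (dimensions read to the nearest mm from the axis ticks). For the g-code, the solid's height is divided into equal slices at the stated Δz and each level perimeter traced with G1 moves after a G0 lift.

; perimeter-only toolpath
G21 ; units = mm
G90 ; absolute positioning
G28 ; home
; layer 1
G0 Z5.250
G0 X0.000 Y0.000
G1 X19.000 Y0.000
G1 X19.000 Y5.000
G1 X6.000 Y5.000
G1 X6.000 Y13.000
G1 X0.000 Y13.000
G1 X0.000 Y0.000
; layer 2
G0 Z10.500
G0 X0.000 Y0.000
G1 X19.000 Y0.000
G1 X19.000 Y5.000
G1 X6.000 Y5.000
G1 X6.000 Y13.000
G1 X0.000 Y13.000
G1 X0.000 Y0.000
; layer 3
G0 Z15.750
G0 X0.000 Y0.000
G1 X19.000 Y0.000
G1 X19.000 Y5.000
G1 X6.000 Y5.000
G1 X6.000 Y13.000
G1 X0.000 Y13.000
G1 X0.000 Y0.000
; layer 4
G0 Z21.000
G0 X0.000 Y0.000
G1 X19.000 Y0.000
G1 X19.000 Y5.000
G1 X6.000 Y5.000
G1 X6.000 Y13.000
G1 X0.000 Y13.000
G1 X0.000 Y0.000
M2 ; end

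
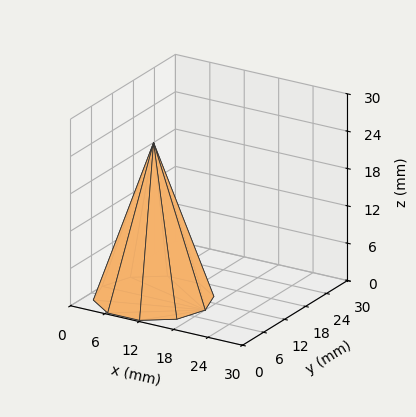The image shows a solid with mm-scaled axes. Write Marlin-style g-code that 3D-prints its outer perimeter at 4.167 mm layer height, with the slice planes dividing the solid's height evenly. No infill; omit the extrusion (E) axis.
Reading the render: the shape is a regular 10-sided pyramid, base circumscribed radius ≈ 9 mm, apex at z ≈ 25 mm (dimensions read to the nearest mm from the axis ticks). For the g-code, the solid's height is divided into equal slices at the stated Δz and each level perimeter traced with G1 moves after a G0 lift.

; perimeter-only toolpath
G21 ; units = mm
G90 ; absolute positioning
G28 ; home
; layer 1
G0 Z4.167
G0 X16.500 Y9.000
G1 X15.067 Y13.408
G1 X11.317 Y16.133
G1 X6.683 Y16.133
G1 X2.933 Y13.408
G1 X1.500 Y9.000
G1 X2.933 Y4.592
G1 X6.683 Y1.867
G1 X11.317 Y1.867
G1 X15.067 Y4.592
G1 X16.500 Y9.000
; layer 2
G0 Z8.333
G0 X15.000 Y9.000
G1 X13.854 Y12.527
G1 X10.854 Y14.707
G1 X7.146 Y14.707
G1 X4.146 Y12.527
G1 X3.000 Y9.000
G1 X4.146 Y5.473
G1 X7.146 Y3.293
G1 X10.854 Y3.293
G1 X13.854 Y5.473
G1 X15.000 Y9.000
; layer 3
G0 Z12.500
G0 X13.500 Y9.000
G1 X12.640 Y11.645
G1 X10.390 Y13.280
G1 X7.610 Y13.280
G1 X5.359 Y11.645
G1 X4.500 Y9.000
G1 X5.359 Y6.355
G1 X7.610 Y4.720
G1 X10.390 Y4.720
G1 X12.640 Y6.355
G1 X13.500 Y9.000
; layer 4
G0 Z16.667
G0 X12.000 Y9.000
G1 X11.427 Y10.763
G1 X9.927 Y11.853
G1 X8.073 Y11.853
G1 X6.573 Y10.763
G1 X6.000 Y9.000
G1 X6.573 Y7.237
G1 X8.073 Y6.147
G1 X9.927 Y6.147
G1 X11.427 Y7.237
G1 X12.000 Y9.000
; layer 5
G0 Z20.833
G0 X10.500 Y9.000
G1 X10.213 Y9.882
G1 X9.463 Y10.427
G1 X8.537 Y10.427
G1 X7.787 Y9.882
G1 X7.500 Y9.000
G1 X7.787 Y8.118
G1 X8.537 Y7.573
G1 X9.463 Y7.573
G1 X10.213 Y8.118
G1 X10.500 Y9.000
M2 ; end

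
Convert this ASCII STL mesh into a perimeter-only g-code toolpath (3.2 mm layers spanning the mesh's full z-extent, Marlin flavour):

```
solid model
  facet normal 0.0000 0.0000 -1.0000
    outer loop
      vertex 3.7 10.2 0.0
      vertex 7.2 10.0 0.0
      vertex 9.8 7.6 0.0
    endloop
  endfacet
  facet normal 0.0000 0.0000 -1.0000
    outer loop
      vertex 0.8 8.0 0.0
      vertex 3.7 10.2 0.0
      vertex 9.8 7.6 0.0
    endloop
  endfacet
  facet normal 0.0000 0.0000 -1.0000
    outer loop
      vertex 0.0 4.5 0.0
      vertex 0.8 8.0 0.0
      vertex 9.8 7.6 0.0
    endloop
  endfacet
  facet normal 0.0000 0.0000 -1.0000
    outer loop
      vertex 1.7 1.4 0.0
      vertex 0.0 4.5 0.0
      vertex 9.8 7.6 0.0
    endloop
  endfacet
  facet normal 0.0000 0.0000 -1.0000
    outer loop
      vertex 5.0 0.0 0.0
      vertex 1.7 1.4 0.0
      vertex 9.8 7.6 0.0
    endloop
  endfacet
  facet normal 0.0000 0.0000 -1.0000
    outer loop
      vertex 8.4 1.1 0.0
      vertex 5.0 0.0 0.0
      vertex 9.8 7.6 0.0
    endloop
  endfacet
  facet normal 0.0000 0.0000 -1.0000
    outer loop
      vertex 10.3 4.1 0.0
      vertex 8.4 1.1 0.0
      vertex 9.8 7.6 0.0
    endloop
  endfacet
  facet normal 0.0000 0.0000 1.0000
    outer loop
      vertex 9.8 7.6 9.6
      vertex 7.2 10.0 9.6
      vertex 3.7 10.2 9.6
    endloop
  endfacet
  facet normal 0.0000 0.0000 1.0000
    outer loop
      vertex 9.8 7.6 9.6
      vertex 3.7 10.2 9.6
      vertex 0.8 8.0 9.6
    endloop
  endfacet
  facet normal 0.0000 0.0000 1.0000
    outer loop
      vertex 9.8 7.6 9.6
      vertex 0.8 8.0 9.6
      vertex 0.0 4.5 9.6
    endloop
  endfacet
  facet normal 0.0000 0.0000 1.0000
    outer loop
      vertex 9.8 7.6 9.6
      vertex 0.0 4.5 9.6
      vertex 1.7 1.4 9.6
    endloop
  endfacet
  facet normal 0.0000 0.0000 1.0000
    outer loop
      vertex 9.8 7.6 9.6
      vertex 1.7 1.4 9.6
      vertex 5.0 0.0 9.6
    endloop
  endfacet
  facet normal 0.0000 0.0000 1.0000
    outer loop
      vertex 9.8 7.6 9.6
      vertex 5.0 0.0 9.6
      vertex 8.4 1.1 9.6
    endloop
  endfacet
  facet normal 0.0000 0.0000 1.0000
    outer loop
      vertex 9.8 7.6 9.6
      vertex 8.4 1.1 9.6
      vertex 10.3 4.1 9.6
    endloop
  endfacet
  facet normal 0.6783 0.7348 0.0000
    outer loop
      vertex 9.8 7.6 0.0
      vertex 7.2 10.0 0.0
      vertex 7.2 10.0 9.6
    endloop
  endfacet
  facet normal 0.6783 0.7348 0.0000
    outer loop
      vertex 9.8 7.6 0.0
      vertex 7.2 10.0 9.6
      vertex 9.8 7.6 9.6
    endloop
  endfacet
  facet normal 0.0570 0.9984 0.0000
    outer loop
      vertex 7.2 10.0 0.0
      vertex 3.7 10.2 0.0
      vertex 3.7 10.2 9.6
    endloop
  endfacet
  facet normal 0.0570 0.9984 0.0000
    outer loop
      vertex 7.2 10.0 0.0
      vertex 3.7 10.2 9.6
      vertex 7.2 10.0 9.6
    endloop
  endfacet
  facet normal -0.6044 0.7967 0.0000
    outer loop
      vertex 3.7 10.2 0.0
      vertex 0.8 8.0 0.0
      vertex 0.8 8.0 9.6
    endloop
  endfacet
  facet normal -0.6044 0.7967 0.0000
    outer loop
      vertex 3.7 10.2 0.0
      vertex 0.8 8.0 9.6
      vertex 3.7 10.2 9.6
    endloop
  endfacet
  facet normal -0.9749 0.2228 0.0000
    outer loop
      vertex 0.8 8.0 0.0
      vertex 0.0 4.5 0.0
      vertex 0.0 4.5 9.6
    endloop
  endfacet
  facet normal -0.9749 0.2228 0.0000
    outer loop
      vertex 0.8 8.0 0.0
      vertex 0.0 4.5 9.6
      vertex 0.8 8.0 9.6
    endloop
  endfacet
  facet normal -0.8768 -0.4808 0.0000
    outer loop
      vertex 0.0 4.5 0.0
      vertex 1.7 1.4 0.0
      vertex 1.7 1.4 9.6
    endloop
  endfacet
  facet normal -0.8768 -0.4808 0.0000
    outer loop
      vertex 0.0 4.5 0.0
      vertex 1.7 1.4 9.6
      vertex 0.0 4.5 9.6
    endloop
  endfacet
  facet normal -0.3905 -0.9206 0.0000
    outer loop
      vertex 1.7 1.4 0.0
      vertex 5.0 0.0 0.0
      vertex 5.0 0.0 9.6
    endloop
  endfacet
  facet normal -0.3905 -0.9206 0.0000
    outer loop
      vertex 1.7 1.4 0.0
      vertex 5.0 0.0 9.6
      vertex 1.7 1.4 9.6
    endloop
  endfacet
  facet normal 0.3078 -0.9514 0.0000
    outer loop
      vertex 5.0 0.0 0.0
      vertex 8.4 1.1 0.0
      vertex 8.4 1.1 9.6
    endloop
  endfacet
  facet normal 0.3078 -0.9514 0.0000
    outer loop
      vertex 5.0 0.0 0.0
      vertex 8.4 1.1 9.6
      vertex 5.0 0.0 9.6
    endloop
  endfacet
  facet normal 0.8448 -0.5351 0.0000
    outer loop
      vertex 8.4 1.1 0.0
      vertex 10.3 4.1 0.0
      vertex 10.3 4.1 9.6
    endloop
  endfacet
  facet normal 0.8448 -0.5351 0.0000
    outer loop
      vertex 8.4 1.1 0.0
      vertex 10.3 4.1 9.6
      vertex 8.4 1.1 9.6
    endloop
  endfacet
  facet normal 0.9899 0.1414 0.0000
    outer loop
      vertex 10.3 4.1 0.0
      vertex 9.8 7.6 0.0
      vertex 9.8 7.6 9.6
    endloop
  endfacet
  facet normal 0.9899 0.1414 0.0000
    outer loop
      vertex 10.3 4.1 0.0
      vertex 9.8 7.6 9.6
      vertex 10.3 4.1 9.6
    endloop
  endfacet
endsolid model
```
; perimeter-only toolpath
G21 ; units = mm
G90 ; absolute positioning
G28 ; home
; layer 1
G0 Z3.2
G0 X9.8 Y7.6
G1 X7.2 Y10.0
G1 X3.7 Y10.2
G1 X0.8 Y8.0
G1 X0.0 Y4.5
G1 X1.7 Y1.4
G1 X5.0 Y0.0
G1 X8.4 Y1.1
G1 X10.3 Y4.1
G1 X9.8 Y7.6
; layer 2
G0 Z6.4
G0 X9.8 Y7.6
G1 X7.2 Y10.0
G1 X3.7 Y10.2
G1 X0.8 Y8.0
G1 X0.0 Y4.5
G1 X1.7 Y1.4
G1 X5.0 Y0.0
G1 X8.4 Y1.1
G1 X10.3 Y4.1
G1 X9.8 Y7.6
; layer 3
G0 Z9.6
G0 X9.8 Y7.6
G1 X7.2 Y10.0
G1 X3.7 Y10.2
G1 X0.8 Y8.0
G1 X0.0 Y4.5
G1 X1.7 Y1.4
G1 X5.0 Y0.0
G1 X8.4 Y1.1
G1 X10.3 Y4.1
G1 X9.8 Y7.6
M2 ; end

The solid is a regular 9-sided prism (a cylinder approximated with 9 flat sides), circumscribed radius ≈ 5.2 mm, height ≈ 9.6 mm. Slicing at Δz = 3.2 mm — 3 equal slices spanning the solid's height, so layer i sits at z = i·h/3 — gives 3 non-empty perimeters. Each is a 9-segment closed polygon; G0 lifts to the layer z and rapids to the start vertex, then G1 traces the edges.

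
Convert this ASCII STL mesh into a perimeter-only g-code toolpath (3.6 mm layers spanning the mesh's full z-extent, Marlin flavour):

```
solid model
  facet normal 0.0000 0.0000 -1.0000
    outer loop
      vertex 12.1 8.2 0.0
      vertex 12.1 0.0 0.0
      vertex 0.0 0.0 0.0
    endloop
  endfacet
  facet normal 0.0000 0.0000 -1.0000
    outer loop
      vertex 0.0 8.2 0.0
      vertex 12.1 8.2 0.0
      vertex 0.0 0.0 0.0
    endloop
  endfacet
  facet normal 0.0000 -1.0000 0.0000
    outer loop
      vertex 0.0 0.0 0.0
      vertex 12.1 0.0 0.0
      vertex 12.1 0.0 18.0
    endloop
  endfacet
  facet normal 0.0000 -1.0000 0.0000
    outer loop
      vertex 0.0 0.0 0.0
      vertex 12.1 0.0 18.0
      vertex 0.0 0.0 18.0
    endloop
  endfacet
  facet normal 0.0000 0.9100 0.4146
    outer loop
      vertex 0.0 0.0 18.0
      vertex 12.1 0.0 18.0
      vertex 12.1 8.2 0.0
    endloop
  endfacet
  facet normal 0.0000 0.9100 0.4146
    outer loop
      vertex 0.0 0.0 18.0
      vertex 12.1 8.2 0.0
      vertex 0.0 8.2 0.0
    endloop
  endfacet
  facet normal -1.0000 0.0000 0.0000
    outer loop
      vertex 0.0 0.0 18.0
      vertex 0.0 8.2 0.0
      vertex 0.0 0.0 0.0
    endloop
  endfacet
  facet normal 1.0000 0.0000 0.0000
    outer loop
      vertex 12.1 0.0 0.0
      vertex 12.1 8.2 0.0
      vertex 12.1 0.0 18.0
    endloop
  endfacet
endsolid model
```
; perimeter-only toolpath
G21 ; units = mm
G90 ; absolute positioning
G28 ; home
; layer 1
G0 Z3.6
G0 X0.0 Y0.0
G1 X12.1 Y0.0
G1 X12.1 Y6.6
G1 X0.0 Y6.6
G1 X0.0 Y0.0
; layer 2
G0 Z7.2
G0 X0.0 Y0.0
G1 X12.1 Y0.0
G1 X12.1 Y4.9
G1 X0.0 Y4.9
G1 X0.0 Y0.0
; layer 3
G0 Z10.8
G0 X0.0 Y0.0
G1 X12.1 Y0.0
G1 X12.1 Y3.3
G1 X0.0 Y3.3
G1 X0.0 Y0.0
; layer 4
G0 Z14.4
G0 X0.0 Y0.0
G1 X12.1 Y0.0
G1 X12.1 Y1.6
G1 X0.0 Y1.6
G1 X0.0 Y0.0
M2 ; end

The solid is a wedge (ramp): 12.1 × 8.2 mm base, rising to 18 mm along the y=0 edge and sloping linearly to z=0 at y=8.2. Slicing at Δz = 3.6 mm — 5 equal slices spanning the solid's height, so layer i sits at z = i·h/5 — gives 4 non-empty perimeters. Each is a 4-segment closed polygon; G0 lifts to the layer z and rapids to the start vertex, then G1 traces the edges. The cross-section shrinks linearly with z (the slice at the apex is degenerate and omitted).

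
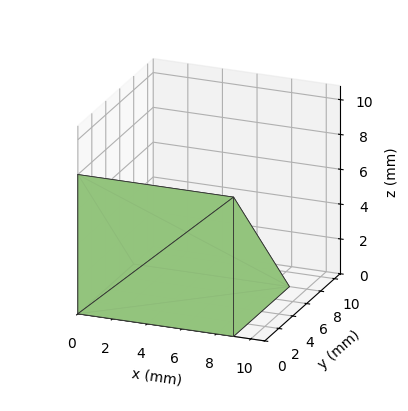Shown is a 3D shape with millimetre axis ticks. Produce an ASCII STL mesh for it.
Reading the render: the shape is a wedge (ramp): 9 × 8 mm base, rising to 8 mm along the y=0 edge and sloping linearly to z=0 at y=8 (dimensions read to the nearest mm from the axis ticks). For the STL, each face is triangulated and given an outward normal.

solid part
  facet normal 0.0000 0.0000 -1.0000
    outer loop
      vertex 9.00 8.00 0.00
      vertex 9.00 0.00 0.00
      vertex 0.00 0.00 0.00
    endloop
  endfacet
  facet normal 0.0000 0.0000 -1.0000
    outer loop
      vertex 0.00 8.00 0.00
      vertex 9.00 8.00 0.00
      vertex 0.00 0.00 0.00
    endloop
  endfacet
  facet normal 0.0000 -1.0000 0.0000
    outer loop
      vertex 0.00 0.00 0.00
      vertex 9.00 0.00 0.00
      vertex 9.00 0.00 8.00
    endloop
  endfacet
  facet normal 0.0000 -1.0000 0.0000
    outer loop
      vertex 0.00 0.00 0.00
      vertex 9.00 0.00 8.00
      vertex 0.00 0.00 8.00
    endloop
  endfacet
  facet normal 0.0000 0.7071 0.7071
    outer loop
      vertex 0.00 0.00 8.00
      vertex 9.00 0.00 8.00
      vertex 9.00 8.00 0.00
    endloop
  endfacet
  facet normal 0.0000 0.7071 0.7071
    outer loop
      vertex 0.00 0.00 8.00
      vertex 9.00 8.00 0.00
      vertex 0.00 8.00 0.00
    endloop
  endfacet
  facet normal -1.0000 0.0000 0.0000
    outer loop
      vertex 0.00 0.00 8.00
      vertex 0.00 8.00 0.00
      vertex 0.00 0.00 0.00
    endloop
  endfacet
  facet normal 1.0000 0.0000 0.0000
    outer loop
      vertex 9.00 0.00 0.00
      vertex 9.00 8.00 0.00
      vertex 9.00 0.00 8.00
    endloop
  endfacet
endsolid part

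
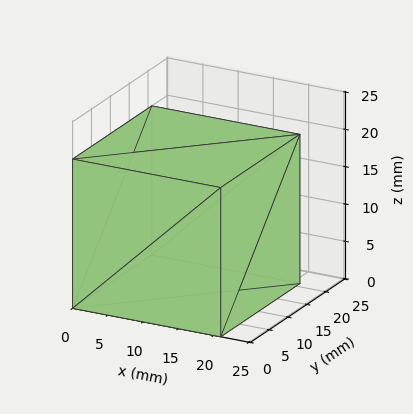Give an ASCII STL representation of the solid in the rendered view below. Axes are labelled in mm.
Reading the render: the shape is a rectangular box, roughly 21 × 21 mm footprint and 20 mm tall (dimensions read to the nearest mm from the axis ticks). For the STL, each face is triangulated and given an outward normal.

solid part
  facet normal 0.0000 0.0000 -1.0000
    outer loop
      vertex 21.000 21.000 0.000
      vertex 21.000 0.000 0.000
      vertex 0.000 0.000 0.000
    endloop
  endfacet
  facet normal 0.0000 0.0000 -1.0000
    outer loop
      vertex 0.000 21.000 0.000
      vertex 21.000 21.000 0.000
      vertex 0.000 0.000 0.000
    endloop
  endfacet
  facet normal 0.0000 0.0000 1.0000
    outer loop
      vertex 0.000 0.000 20.000
      vertex 21.000 0.000 20.000
      vertex 21.000 21.000 20.000
    endloop
  endfacet
  facet normal 0.0000 0.0000 1.0000
    outer loop
      vertex 0.000 0.000 20.000
      vertex 21.000 21.000 20.000
      vertex 0.000 21.000 20.000
    endloop
  endfacet
  facet normal 0.0000 -1.0000 0.0000
    outer loop
      vertex 0.000 0.000 0.000
      vertex 21.000 0.000 0.000
      vertex 21.000 0.000 20.000
    endloop
  endfacet
  facet normal 0.0000 -1.0000 0.0000
    outer loop
      vertex 0.000 0.000 0.000
      vertex 21.000 0.000 20.000
      vertex 0.000 0.000 20.000
    endloop
  endfacet
  facet normal 0.0000 1.0000 0.0000
    outer loop
      vertex 21.000 21.000 20.000
      vertex 21.000 21.000 0.000
      vertex 0.000 21.000 0.000
    endloop
  endfacet
  facet normal 0.0000 1.0000 0.0000
    outer loop
      vertex 0.000 21.000 20.000
      vertex 21.000 21.000 20.000
      vertex 0.000 21.000 0.000
    endloop
  endfacet
  facet normal -1.0000 0.0000 0.0000
    outer loop
      vertex 0.000 21.000 20.000
      vertex 0.000 21.000 0.000
      vertex 0.000 0.000 0.000
    endloop
  endfacet
  facet normal -1.0000 0.0000 0.0000
    outer loop
      vertex 0.000 0.000 20.000
      vertex 0.000 21.000 20.000
      vertex 0.000 0.000 0.000
    endloop
  endfacet
  facet normal 1.0000 0.0000 0.0000
    outer loop
      vertex 21.000 0.000 0.000
      vertex 21.000 21.000 0.000
      vertex 21.000 21.000 20.000
    endloop
  endfacet
  facet normal 1.0000 0.0000 0.0000
    outer loop
      vertex 21.000 0.000 0.000
      vertex 21.000 21.000 20.000
      vertex 21.000 0.000 20.000
    endloop
  endfacet
endsolid part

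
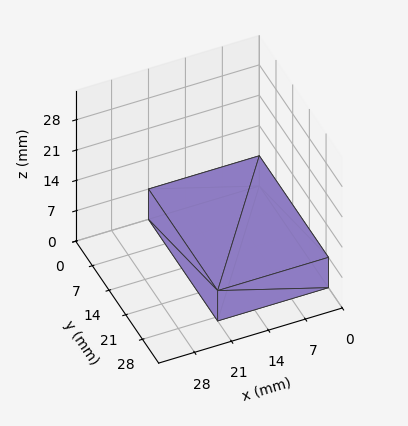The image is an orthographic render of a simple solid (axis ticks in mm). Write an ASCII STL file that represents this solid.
Reading the render: the shape is a rectangular box, roughly 21 × 29 mm footprint and 7 mm tall (dimensions read to the nearest mm from the axis ticks). For the STL, each face is triangulated and given an outward normal.

solid part
  facet normal 0.0000 0.0000 -1.0000
    outer loop
      vertex 21.000 29.000 0.000
      vertex 21.000 0.000 0.000
      vertex 0.000 0.000 0.000
    endloop
  endfacet
  facet normal 0.0000 0.0000 -1.0000
    outer loop
      vertex 0.000 29.000 0.000
      vertex 21.000 29.000 0.000
      vertex 0.000 0.000 0.000
    endloop
  endfacet
  facet normal 0.0000 0.0000 1.0000
    outer loop
      vertex 0.000 0.000 7.000
      vertex 21.000 0.000 7.000
      vertex 21.000 29.000 7.000
    endloop
  endfacet
  facet normal 0.0000 0.0000 1.0000
    outer loop
      vertex 0.000 0.000 7.000
      vertex 21.000 29.000 7.000
      vertex 0.000 29.000 7.000
    endloop
  endfacet
  facet normal 0.0000 -1.0000 0.0000
    outer loop
      vertex 0.000 0.000 0.000
      vertex 21.000 0.000 0.000
      vertex 21.000 0.000 7.000
    endloop
  endfacet
  facet normal 0.0000 -1.0000 0.0000
    outer loop
      vertex 0.000 0.000 0.000
      vertex 21.000 0.000 7.000
      vertex 0.000 0.000 7.000
    endloop
  endfacet
  facet normal 0.0000 1.0000 0.0000
    outer loop
      vertex 21.000 29.000 7.000
      vertex 21.000 29.000 0.000
      vertex 0.000 29.000 0.000
    endloop
  endfacet
  facet normal 0.0000 1.0000 0.0000
    outer loop
      vertex 0.000 29.000 7.000
      vertex 21.000 29.000 7.000
      vertex 0.000 29.000 0.000
    endloop
  endfacet
  facet normal -1.0000 0.0000 0.0000
    outer loop
      vertex 0.000 29.000 7.000
      vertex 0.000 29.000 0.000
      vertex 0.000 0.000 0.000
    endloop
  endfacet
  facet normal -1.0000 0.0000 0.0000
    outer loop
      vertex 0.000 0.000 7.000
      vertex 0.000 29.000 7.000
      vertex 0.000 0.000 0.000
    endloop
  endfacet
  facet normal 1.0000 0.0000 0.0000
    outer loop
      vertex 21.000 0.000 0.000
      vertex 21.000 29.000 0.000
      vertex 21.000 29.000 7.000
    endloop
  endfacet
  facet normal 1.0000 0.0000 0.0000
    outer loop
      vertex 21.000 0.000 0.000
      vertex 21.000 29.000 7.000
      vertex 21.000 0.000 7.000
    endloop
  endfacet
endsolid part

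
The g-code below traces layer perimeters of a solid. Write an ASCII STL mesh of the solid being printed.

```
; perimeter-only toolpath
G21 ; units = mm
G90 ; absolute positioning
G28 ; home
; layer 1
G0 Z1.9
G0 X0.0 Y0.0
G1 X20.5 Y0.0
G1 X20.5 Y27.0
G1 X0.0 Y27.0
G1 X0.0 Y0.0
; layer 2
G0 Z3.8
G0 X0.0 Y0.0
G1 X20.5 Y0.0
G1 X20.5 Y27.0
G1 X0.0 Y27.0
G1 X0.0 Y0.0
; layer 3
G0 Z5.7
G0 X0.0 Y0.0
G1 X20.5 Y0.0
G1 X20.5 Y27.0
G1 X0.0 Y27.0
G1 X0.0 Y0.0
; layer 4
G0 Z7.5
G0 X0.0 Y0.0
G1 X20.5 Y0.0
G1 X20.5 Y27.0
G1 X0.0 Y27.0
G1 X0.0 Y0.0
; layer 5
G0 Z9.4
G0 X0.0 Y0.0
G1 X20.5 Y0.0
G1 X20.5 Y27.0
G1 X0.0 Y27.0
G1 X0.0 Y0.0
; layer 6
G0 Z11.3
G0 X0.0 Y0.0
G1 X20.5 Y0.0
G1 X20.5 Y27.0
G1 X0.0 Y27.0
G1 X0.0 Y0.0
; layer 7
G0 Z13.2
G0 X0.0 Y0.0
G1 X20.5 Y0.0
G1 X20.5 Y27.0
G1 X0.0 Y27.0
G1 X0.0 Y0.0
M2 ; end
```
solid part
  facet normal 0.0000 0.0000 -1.0000
    outer loop
      vertex 20.5 27.0 0.0
      vertex 20.5 0.0 0.0
      vertex 0.0 0.0 0.0
    endloop
  endfacet
  facet normal 0.0000 0.0000 -1.0000
    outer loop
      vertex 0.0 27.0 0.0
      vertex 20.5 27.0 0.0
      vertex 0.0 0.0 0.0
    endloop
  endfacet
  facet normal 0.0000 0.0000 1.0000
    outer loop
      vertex 0.0 0.0 13.2
      vertex 20.5 0.0 13.2
      vertex 20.5 27.0 13.2
    endloop
  endfacet
  facet normal 0.0000 0.0000 1.0000
    outer loop
      vertex 0.0 0.0 13.2
      vertex 20.5 27.0 13.2
      vertex 0.0 27.0 13.2
    endloop
  endfacet
  facet normal 0.0000 -1.0000 0.0000
    outer loop
      vertex 0.0 0.0 0.0
      vertex 20.5 0.0 0.0
      vertex 20.5 0.0 13.2
    endloop
  endfacet
  facet normal 0.0000 -1.0000 0.0000
    outer loop
      vertex 0.0 0.0 0.0
      vertex 20.5 0.0 13.2
      vertex 0.0 0.0 13.2
    endloop
  endfacet
  facet normal 0.0000 1.0000 0.0000
    outer loop
      vertex 20.5 27.0 13.2
      vertex 20.5 27.0 0.0
      vertex 0.0 27.0 0.0
    endloop
  endfacet
  facet normal 0.0000 1.0000 0.0000
    outer loop
      vertex 0.0 27.0 13.2
      vertex 20.5 27.0 13.2
      vertex 0.0 27.0 0.0
    endloop
  endfacet
  facet normal -1.0000 0.0000 0.0000
    outer loop
      vertex 0.0 27.0 13.2
      vertex 0.0 27.0 0.0
      vertex 0.0 0.0 0.0
    endloop
  endfacet
  facet normal -1.0000 0.0000 0.0000
    outer loop
      vertex 0.0 0.0 13.2
      vertex 0.0 27.0 13.2
      vertex 0.0 0.0 0.0
    endloop
  endfacet
  facet normal 1.0000 0.0000 0.0000
    outer loop
      vertex 20.5 0.0 0.0
      vertex 20.5 27.0 0.0
      vertex 20.5 27.0 13.2
    endloop
  endfacet
  facet normal 1.0000 0.0000 0.0000
    outer loop
      vertex 20.5 0.0 0.0
      vertex 20.5 27.0 13.2
      vertex 20.5 0.0 13.2
    endloop
  endfacet
endsolid part

The G0 Z moves step by Δz≈1.9 mm. Every layer's G1 loop is the same polygon, so the solid is a straight extrusion of it from z=0 to z≈13.2. Closing with flat bottom and top caps and triangulating gives 12 facets — a rectangular box, roughly 20.5 × 27 mm footprint and 13.2 mm tall.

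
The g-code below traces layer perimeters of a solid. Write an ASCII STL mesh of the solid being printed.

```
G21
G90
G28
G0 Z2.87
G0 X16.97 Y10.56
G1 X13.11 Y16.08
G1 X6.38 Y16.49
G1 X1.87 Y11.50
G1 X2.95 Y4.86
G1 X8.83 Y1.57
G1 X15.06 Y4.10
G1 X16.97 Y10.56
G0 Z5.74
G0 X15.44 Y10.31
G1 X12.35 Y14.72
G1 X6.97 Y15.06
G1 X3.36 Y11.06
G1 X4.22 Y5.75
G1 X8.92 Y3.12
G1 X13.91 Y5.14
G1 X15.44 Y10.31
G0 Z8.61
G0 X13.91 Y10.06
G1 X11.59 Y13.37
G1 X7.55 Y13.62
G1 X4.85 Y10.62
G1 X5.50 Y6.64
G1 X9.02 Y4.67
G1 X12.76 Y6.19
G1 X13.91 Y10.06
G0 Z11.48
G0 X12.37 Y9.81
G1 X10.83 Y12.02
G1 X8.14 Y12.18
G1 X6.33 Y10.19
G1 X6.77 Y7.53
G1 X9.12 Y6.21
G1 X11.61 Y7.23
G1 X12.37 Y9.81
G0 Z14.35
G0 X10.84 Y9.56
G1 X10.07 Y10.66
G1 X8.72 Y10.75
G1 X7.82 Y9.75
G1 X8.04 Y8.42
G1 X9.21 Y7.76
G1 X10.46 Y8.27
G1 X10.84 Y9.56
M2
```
solid part
  facet normal 0.0000 0.0000 -1.0000
    outer loop
      vertex 5.80 17.93 0.00
      vertex 13.87 17.43 0.00
      vertex 18.50 10.81 0.00
    endloop
  endfacet
  facet normal 0.0000 0.0000 -1.0000
    outer loop
      vertex 0.38 11.94 0.00
      vertex 5.80 17.93 0.00
      vertex 18.50 10.81 0.00
    endloop
  endfacet
  facet normal 0.0000 0.0000 -1.0000
    outer loop
      vertex 1.68 3.97 0.00
      vertex 0.38 11.94 0.00
      vertex 18.50 10.81 0.00
    endloop
  endfacet
  facet normal 0.0000 0.0000 -1.0000
    outer loop
      vertex 8.73 0.02 0.00
      vertex 1.68 3.97 0.00
      vertex 18.50 10.81 0.00
    endloop
  endfacet
  facet normal 0.0000 0.0000 -1.0000
    outer loop
      vertex 16.21 3.06 0.00
      vertex 8.73 0.02 0.00
      vertex 18.50 10.81 0.00
    endloop
  endfacet
  facet normal 0.7367 0.5152 0.4380
    outer loop
      vertex 18.50 10.81 0.00
      vertex 13.87 17.43 0.00
      vertex 9.31 9.31 17.22
    endloop
  endfacet
  facet normal 0.0556 0.8973 0.4379
    outer loop
      vertex 13.87 17.43 0.00
      vertex 5.80 17.93 0.00
      vertex 9.31 9.31 17.22
    endloop
  endfacet
  facet normal -0.6667 0.6032 0.4378
    outer loop
      vertex 5.80 17.93 0.00
      vertex 0.38 11.94 0.00
      vertex 9.31 9.31 17.22
    endloop
  endfacet
  facet normal -0.8872 -0.1447 0.4380
    outer loop
      vertex 0.38 11.94 0.00
      vertex 1.68 3.97 0.00
      vertex 9.31 9.31 17.22
    endloop
  endfacet
  facet normal -0.4394 -0.7843 0.4379
    outer loop
      vertex 1.68 3.97 0.00
      vertex 8.73 0.02 0.00
      vertex 9.31 9.31 17.22
    endloop
  endfacet
  facet normal 0.3385 -0.8329 0.4379
    outer loop
      vertex 8.73 0.02 0.00
      vertex 16.21 3.06 0.00
      vertex 9.31 9.31 17.22
    endloop
  endfacet
  facet normal 0.8622 -0.2548 0.4379
    outer loop
      vertex 16.21 3.06 0.00
      vertex 18.50 10.81 0.00
      vertex 9.31 9.31 17.22
    endloop
  endfacet
endsolid part

The G0 Z moves step by Δz≈2.87 mm. The G1 loops shrink linearly with z, so the solid tapers from its base footprint up to z≈17.2. Closing with a flat bottom cap and the tapered top and triangulating gives 12 facets — a regular 7-sided pyramid, base circumscribed radius ≈ 9.31 mm, apex at z ≈ 17.2 mm.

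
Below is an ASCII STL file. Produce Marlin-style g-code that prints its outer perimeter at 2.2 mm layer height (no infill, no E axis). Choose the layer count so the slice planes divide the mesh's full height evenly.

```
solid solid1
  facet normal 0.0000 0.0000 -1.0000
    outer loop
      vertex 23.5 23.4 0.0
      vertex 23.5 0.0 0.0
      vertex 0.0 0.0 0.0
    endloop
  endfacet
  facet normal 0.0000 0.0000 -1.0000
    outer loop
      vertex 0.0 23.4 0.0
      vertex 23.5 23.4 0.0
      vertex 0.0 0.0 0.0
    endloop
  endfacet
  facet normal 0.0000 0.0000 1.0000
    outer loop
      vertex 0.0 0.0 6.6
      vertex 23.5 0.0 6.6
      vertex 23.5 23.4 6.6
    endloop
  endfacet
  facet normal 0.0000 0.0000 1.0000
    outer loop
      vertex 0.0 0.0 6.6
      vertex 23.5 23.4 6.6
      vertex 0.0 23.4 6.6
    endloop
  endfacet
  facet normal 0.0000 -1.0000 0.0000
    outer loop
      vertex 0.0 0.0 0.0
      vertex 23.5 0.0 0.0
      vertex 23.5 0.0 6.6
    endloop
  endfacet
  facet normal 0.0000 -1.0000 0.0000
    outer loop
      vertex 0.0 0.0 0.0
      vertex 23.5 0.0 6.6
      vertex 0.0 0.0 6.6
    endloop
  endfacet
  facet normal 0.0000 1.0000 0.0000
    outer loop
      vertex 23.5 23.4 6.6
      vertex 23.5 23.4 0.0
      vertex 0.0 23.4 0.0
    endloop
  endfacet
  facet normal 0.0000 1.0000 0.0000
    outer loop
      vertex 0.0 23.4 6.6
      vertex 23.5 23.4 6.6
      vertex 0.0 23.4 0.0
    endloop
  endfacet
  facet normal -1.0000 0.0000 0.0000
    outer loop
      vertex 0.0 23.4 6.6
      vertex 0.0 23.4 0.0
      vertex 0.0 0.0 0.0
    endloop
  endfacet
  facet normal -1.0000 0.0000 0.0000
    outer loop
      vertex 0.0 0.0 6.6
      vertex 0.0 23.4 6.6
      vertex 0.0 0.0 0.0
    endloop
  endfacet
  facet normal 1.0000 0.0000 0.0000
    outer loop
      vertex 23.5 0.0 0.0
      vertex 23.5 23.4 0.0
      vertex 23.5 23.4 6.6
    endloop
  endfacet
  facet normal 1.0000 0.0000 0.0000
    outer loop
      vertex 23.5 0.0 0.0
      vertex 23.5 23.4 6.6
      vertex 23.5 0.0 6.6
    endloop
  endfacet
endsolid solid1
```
; perimeter-only toolpath
G21 ; units = mm
G90 ; absolute positioning
G28 ; home
; layer 1
G0 Z2.2
G0 X0.0 Y0.0
G1 X23.5 Y0.0
G1 X23.5 Y23.4
G1 X0.0 Y23.4
G1 X0.0 Y0.0
; layer 2
G0 Z4.4
G0 X0.0 Y0.0
G1 X23.5 Y0.0
G1 X23.5 Y23.4
G1 X0.0 Y23.4
G1 X0.0 Y0.0
; layer 3
G0 Z6.6
G0 X0.0 Y0.0
G1 X23.5 Y0.0
G1 X23.5 Y23.4
G1 X0.0 Y23.4
G1 X0.0 Y0.0
M2 ; end

The solid is a rectangular box, roughly 23.5 × 23.4 mm footprint and 6.6 mm tall. Slicing at Δz = 2.2 mm — 3 equal slices spanning the solid's height, so layer i sits at z = i·h/3 — gives 3 non-empty perimeters. Each is a 4-segment closed polygon; G0 lifts to the layer z and rapids to the start vertex, then G1 traces the edges.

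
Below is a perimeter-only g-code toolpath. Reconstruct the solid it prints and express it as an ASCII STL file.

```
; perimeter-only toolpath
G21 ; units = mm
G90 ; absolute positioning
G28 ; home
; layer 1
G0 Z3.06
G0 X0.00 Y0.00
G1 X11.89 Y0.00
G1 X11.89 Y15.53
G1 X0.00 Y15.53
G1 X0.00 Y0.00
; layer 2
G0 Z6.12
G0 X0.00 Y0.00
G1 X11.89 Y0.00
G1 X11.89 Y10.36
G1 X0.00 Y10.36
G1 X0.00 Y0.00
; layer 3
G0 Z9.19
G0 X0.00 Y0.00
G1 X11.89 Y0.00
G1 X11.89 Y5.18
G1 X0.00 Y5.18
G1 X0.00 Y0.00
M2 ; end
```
solid part
  facet normal 0.0000 0.0000 -1.0000
    outer loop
      vertex 11.89 20.71 0.00
      vertex 11.89 0.00 0.00
      vertex 0.00 0.00 0.00
    endloop
  endfacet
  facet normal 0.0000 0.0000 -1.0000
    outer loop
      vertex 0.00 20.71 0.00
      vertex 11.89 20.71 0.00
      vertex 0.00 0.00 0.00
    endloop
  endfacet
  facet normal 0.0000 -1.0000 0.0000
    outer loop
      vertex 0.00 0.00 0.00
      vertex 11.89 0.00 0.00
      vertex 11.89 0.00 12.25
    endloop
  endfacet
  facet normal 0.0000 -1.0000 0.0000
    outer loop
      vertex 0.00 0.00 0.00
      vertex 11.89 0.00 12.25
      vertex 0.00 0.00 12.25
    endloop
  endfacet
  facet normal 0.0000 0.5091 0.8607
    outer loop
      vertex 0.00 0.00 12.25
      vertex 11.89 0.00 12.25
      vertex 11.89 20.71 0.00
    endloop
  endfacet
  facet normal 0.0000 0.5091 0.8607
    outer loop
      vertex 0.00 0.00 12.25
      vertex 11.89 20.71 0.00
      vertex 0.00 20.71 0.00
    endloop
  endfacet
  facet normal -1.0000 0.0000 0.0000
    outer loop
      vertex 0.00 0.00 12.25
      vertex 0.00 20.71 0.00
      vertex 0.00 0.00 0.00
    endloop
  endfacet
  facet normal 1.0000 0.0000 0.0000
    outer loop
      vertex 11.89 0.00 0.00
      vertex 11.89 20.71 0.00
      vertex 11.89 0.00 12.25
    endloop
  endfacet
endsolid part

The G0 Z moves step by Δz≈3.06 mm. The G1 loops shrink linearly with z, so the solid tapers from its base footprint up to z≈12.2. Closing with a flat bottom cap and the tapered top and triangulating gives 8 facets — a wedge (ramp): 11.9 × 20.7 mm base, rising to 12.2 mm along the y=0 edge and sloping linearly to z=0 at y=20.7.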